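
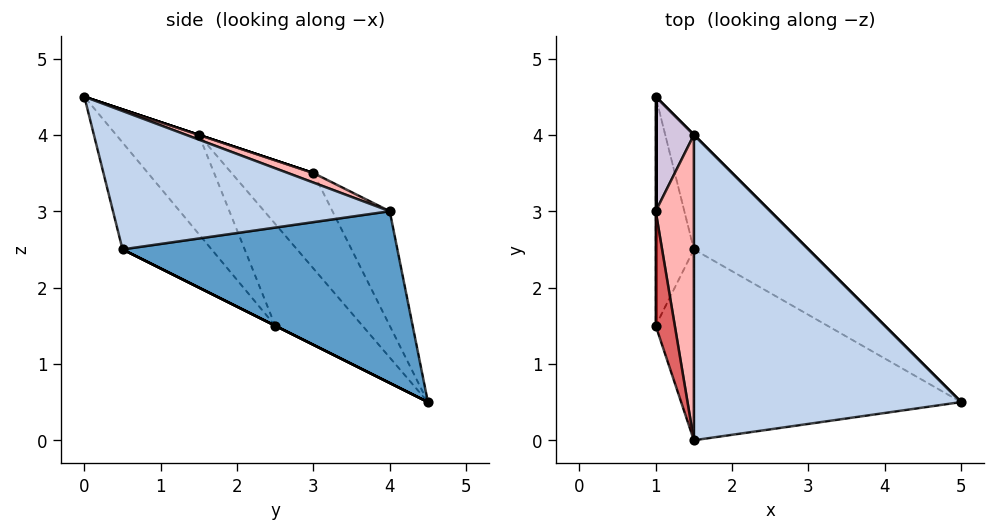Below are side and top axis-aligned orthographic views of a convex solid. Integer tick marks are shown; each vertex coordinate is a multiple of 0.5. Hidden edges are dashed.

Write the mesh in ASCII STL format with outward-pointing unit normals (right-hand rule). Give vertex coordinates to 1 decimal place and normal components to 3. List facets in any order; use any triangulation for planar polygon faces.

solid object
 facet normal 0.707 0.707 0.000
  outer loop
   vertex 1.5 4.0 3.0
   vertex 5.0 0.5 2.5
   vertex 1.0 4.5 0.5
  endloop
 endfacet
 facet normal 0.436 0.316 0.843
  outer loop
   vertex 1.5 4.0 3.0
   vertex 1.5 0.0 4.5
   vertex 5.0 0.5 2.5
  endloop
 endfacet
 facet normal -0.866 -0.379 -0.325
  outer loop
   vertex 1.5 2.5 1.5
   vertex 1.0 1.5 4.0
   vertex 1.0 4.5 0.5
  endloop
 endfacet
 facet normal -0.857 -0.396 -0.330
  outer loop
   vertex 1.5 2.5 1.5
   vertex 1.5 0.0 4.5
   vertex 1.0 1.5 4.0
  endloop
 endfacet
 facet normal 0.000 -0.447 -0.894
  outer loop
   vertex 1.5 2.5 1.5
   vertex 1.0 4.5 0.5
   vertex 5.0 0.5 2.5
  endloop
 endfacet
 facet normal -0.248 -0.744 -0.620
  outer loop
   vertex 1.5 2.5 1.5
   vertex 5.0 0.5 2.5
   vertex 1.5 0.0 4.5
  endloop
 endfacet
 facet normal 0.000 0.316 0.949
  outer loop
   vertex 1.0 3.0 3.5
   vertex 1.0 1.5 4.0
   vertex 1.5 0.0 4.5
  endloop
 endfacet
 facet normal 0.228 0.342 0.912
  outer loop
   vertex 1.0 3.0 3.5
   vertex 1.5 0.0 4.5
   vertex 1.5 4.0 3.0
  endloop
 endfacet
 facet normal -1.000 0.000 0.000
  outer loop
   vertex 1.0 3.0 3.5
   vertex 1.0 4.5 0.5
   vertex 1.0 1.5 4.0
  endloop
 endfacet
 facet normal -0.802 0.535 0.267
  outer loop
   vertex 1.0 3.0 3.5
   vertex 1.5 4.0 3.0
   vertex 1.0 4.5 0.5
  endloop
 endfacet
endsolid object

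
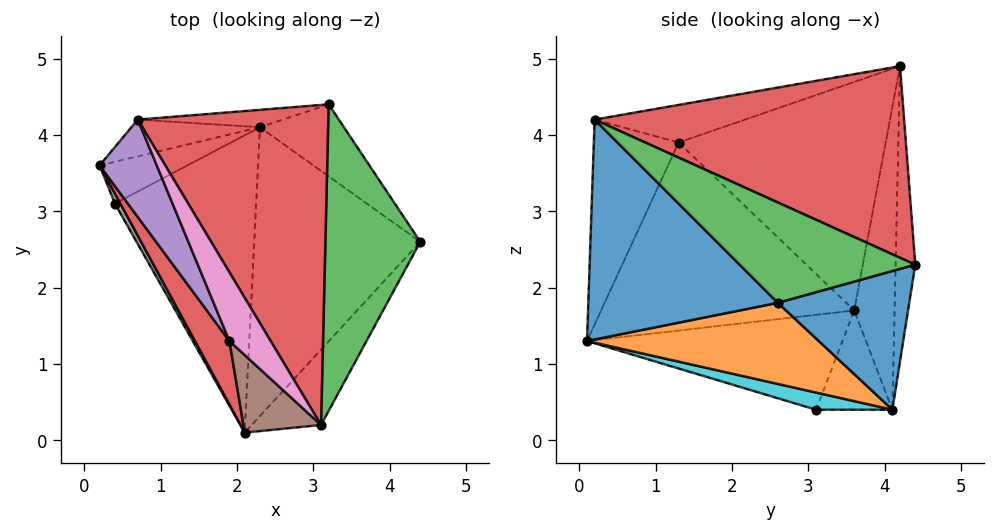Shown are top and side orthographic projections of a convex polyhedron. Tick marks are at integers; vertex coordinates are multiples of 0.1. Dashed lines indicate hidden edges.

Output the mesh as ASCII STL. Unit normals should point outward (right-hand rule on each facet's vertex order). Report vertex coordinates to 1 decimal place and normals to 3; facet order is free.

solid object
 facet normal 0.738 -0.633 -0.233
  outer loop
   vertex 3.1 0.2 4.2
   vertex 2.1 0.1 1.3
   vertex 4.4 2.6 1.8
  endloop
 endfacet
 facet normal 0.428 -0.219 -0.877
  outer loop
   vertex 2.3 4.1 0.4
   vertex 4.4 2.6 1.8
   vertex 2.1 0.1 1.3
  endloop
 endfacet
 facet normal -0.305 0.944 -0.129
  outer loop
   vertex 2.3 4.1 0.4
   vertex 0.2 3.6 1.7
   vertex 0.7 4.2 4.9
  endloop
 endfacet
 facet normal -0.860 -0.485 0.158
  outer loop
   vertex 1.9 1.3 3.9
   vertex 0.2 3.6 1.7
   vertex 2.1 0.1 1.3
  endloop
 endfacet
 facet normal -0.873 -0.436 0.218
  outer loop
   vertex 1.9 1.3 3.9
   vertex 0.7 4.2 4.9
   vertex 0.2 3.6 1.7
  endloop
 endfacet
 facet normal -0.687 -0.678 0.260
  outer loop
   vertex 1.9 1.3 3.9
   vertex 2.1 0.1 1.3
   vertex 3.1 0.2 4.2
  endloop
 endfacet
 facet normal -0.595 -0.471 0.652
  outer loop
   vertex 1.9 1.3 3.9
   vertex 3.1 0.2 4.2
   vertex 0.7 4.2 4.9
  endloop
 endfacet
 facet normal -0.875 -0.481 0.050
  outer loop
   vertex 0.4 3.1 0.4
   vertex 2.1 0.1 1.3
   vertex 0.2 3.6 1.7
  endloop
 endfacet
 facet normal -0.431 0.818 -0.381
  outer loop
   vertex 0.4 3.1 0.4
   vertex 0.2 3.6 1.7
   vertex 2.3 4.1 0.4
  endloop
 endfacet
 facet normal 0.118 -0.224 -0.968
  outer loop
   vertex 0.4 3.1 0.4
   vertex 2.3 4.1 0.4
   vertex 2.1 0.1 1.3
  endloop
 endfacet
 facet normal 0.696 0.581 -0.422
  outer loop
   vertex 3.2 4.4 2.3
   vertex 4.4 2.6 1.8
   vertex 2.3 4.1 0.4
  endloop
 endfacet
 facet normal -0.161 0.984 -0.079
  outer loop
   vertex 3.2 4.4 2.3
   vertex 2.3 4.1 0.4
   vertex 0.7 4.2 4.9
  endloop
 endfacet
 facet normal 0.697 0.282 0.659
  outer loop
   vertex 3.2 4.4 2.3
   vertex 3.1 0.2 4.2
   vertex 4.4 2.6 1.8
  endloop
 endfacet
 facet normal 0.679 0.289 0.675
  outer loop
   vertex 3.2 4.4 2.3
   vertex 0.7 4.2 4.9
   vertex 3.1 0.2 4.2
  endloop
 endfacet
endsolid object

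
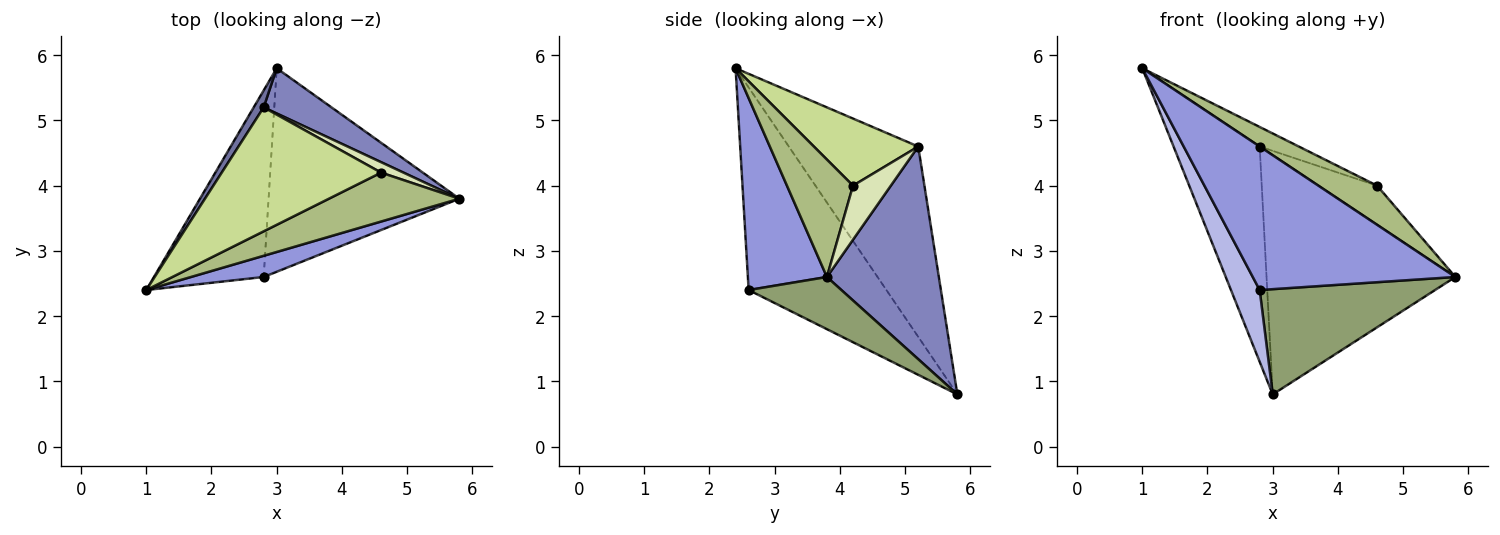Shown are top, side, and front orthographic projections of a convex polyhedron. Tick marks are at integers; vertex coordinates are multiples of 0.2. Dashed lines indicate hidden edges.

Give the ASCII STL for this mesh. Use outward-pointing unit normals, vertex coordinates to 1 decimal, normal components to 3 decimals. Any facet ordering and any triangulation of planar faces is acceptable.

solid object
 facet normal -0.832 0.553 0.044
  outer loop
   vertex 2.8 5.2 4.6
   vertex 3.0 5.8 0.8
   vertex 1.0 2.4 5.8
  endloop
 endfacet
 facet normal 0.503 0.849 0.161
  outer loop
   vertex 2.8 5.2 4.6
   vertex 5.8 3.8 2.6
   vertex 3.0 5.8 0.8
  endloop
 endfacet
 facet normal 0.360 -0.923 0.136
  outer loop
   vertex 2.8 2.6 2.4
   vertex 5.8 3.8 2.6
   vertex 1.0 2.4 5.8
  endloop
 endfacet
 facet normal -0.865 -0.180 -0.468
  outer loop
   vertex 2.8 2.6 2.4
   vertex 1.0 2.4 5.8
   vertex 3.0 5.8 0.8
  endloop
 endfacet
 facet normal 0.236 -0.446 -0.863
  outer loop
   vertex 2.8 2.6 2.4
   vertex 3.0 5.8 0.8
   vertex 5.8 3.8 2.6
  endloop
 endfacet
 facet normal 0.575 -0.511 0.639
  outer loop
   vertex 4.6 4.2 4.0
   vertex 1.0 2.4 5.8
   vertex 5.8 3.8 2.6
  endloop
 endfacet
 facet normal 0.384 0.144 0.912
  outer loop
   vertex 4.6 4.2 4.0
   vertex 2.8 5.2 4.6
   vertex 1.0 2.4 5.8
  endloop
 endfacet
 facet normal 0.529 0.820 0.219
  outer loop
   vertex 4.6 4.2 4.0
   vertex 5.8 3.8 2.6
   vertex 2.8 5.2 4.6
  endloop
 endfacet
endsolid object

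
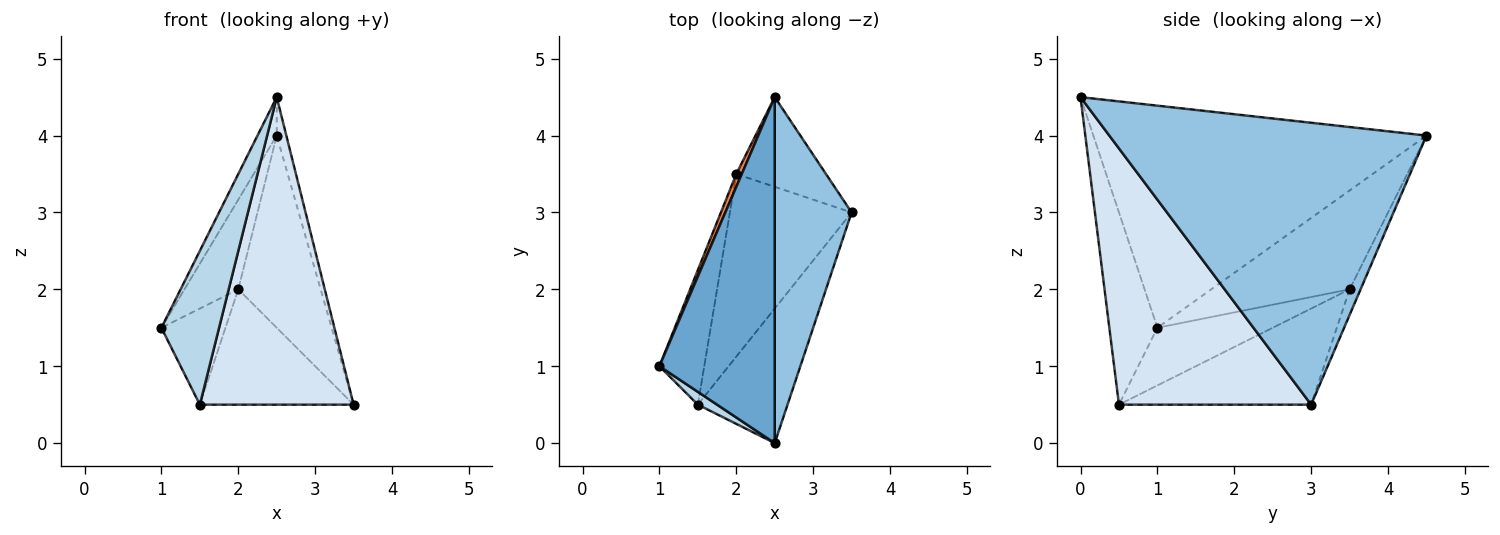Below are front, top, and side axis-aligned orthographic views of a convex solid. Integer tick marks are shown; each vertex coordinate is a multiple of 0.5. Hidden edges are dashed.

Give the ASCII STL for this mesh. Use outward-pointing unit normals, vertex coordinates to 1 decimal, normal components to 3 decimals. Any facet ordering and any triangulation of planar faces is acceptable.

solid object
 facet normal -0.886 0.051 0.460
  outer loop
   vertex 2.5 0.0 4.5
   vertex 2.5 4.5 4.0
   vertex 1.0 1.0 1.5
  endloop
 endfacet
 facet normal 0.964 0.029 0.263
  outer loop
   vertex 2.5 0.0 4.5
   vertex 3.5 3.0 0.5
   vertex 2.5 4.5 4.0
  endloop
 endfacet
 facet normal -0.639 -0.767 0.064
  outer loop
   vertex 1.5 0.5 0.5
   vertex 2.5 0.0 4.5
   vertex 1.0 1.0 1.5
  endloop
 endfacet
 facet normal 0.753 -0.603 -0.264
  outer loop
   vertex 1.5 0.5 0.5
   vertex 3.5 3.0 0.5
   vertex 2.5 0.0 4.5
  endloop
 endfacet
 facet normal -0.931 0.362 0.052
  outer loop
   vertex 2.0 3.5 2.0
   vertex 1.0 1.0 1.5
   vertex 2.5 4.5 4.0
  endloop
 endfacet
 facet normal -0.120 0.900 -0.420
  outer loop
   vertex 2.0 3.5 2.0
   vertex 2.5 4.5 4.0
   vertex 3.5 3.0 0.5
  endloop
 endfacet
 facet normal -0.723 0.402 -0.562
  outer loop
   vertex 2.0 3.5 2.0
   vertex 1.5 0.5 0.5
   vertex 1.0 1.0 1.5
  endloop
 endfacet
 facet normal -0.555 0.444 -0.703
  outer loop
   vertex 2.0 3.5 2.0
   vertex 3.5 3.0 0.5
   vertex 1.5 0.5 0.5
  endloop
 endfacet
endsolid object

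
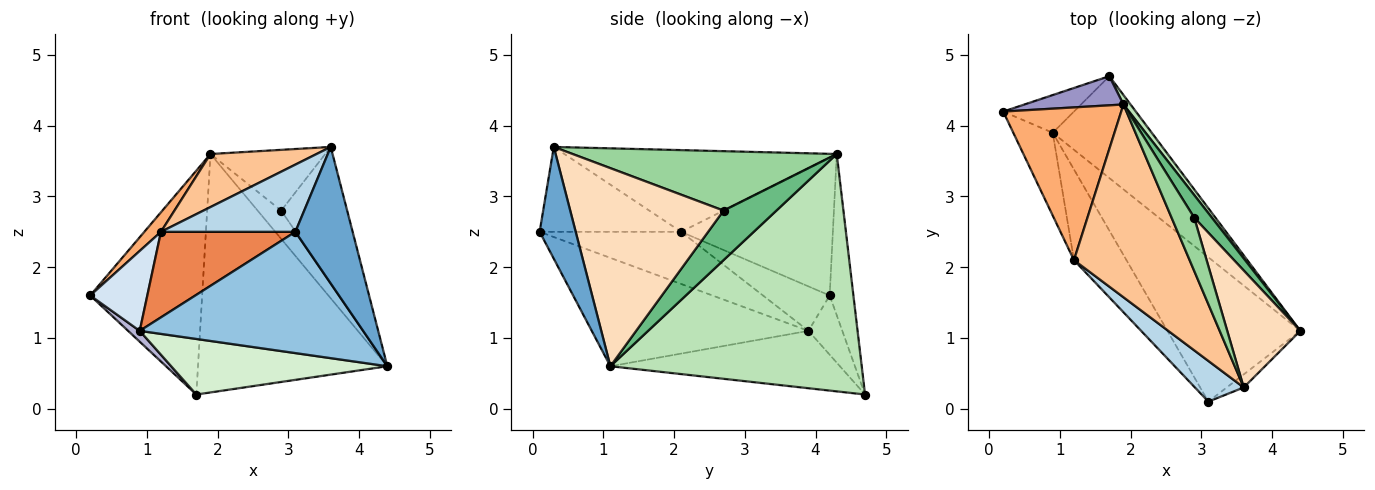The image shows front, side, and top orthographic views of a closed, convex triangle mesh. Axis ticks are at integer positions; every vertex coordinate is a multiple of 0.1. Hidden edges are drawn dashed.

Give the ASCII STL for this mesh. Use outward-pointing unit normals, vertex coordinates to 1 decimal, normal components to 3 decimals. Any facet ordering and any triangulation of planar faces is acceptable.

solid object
 facet normal 0.531 -0.844 -0.081
  outer loop
   vertex 3.6 0.3 3.7
   vertex 3.1 0.1 2.5
   vertex 4.4 1.1 0.6
  endloop
 endfacet
 facet normal -0.529 -0.546 -0.649
  outer loop
   vertex 0.9 3.9 1.1
   vertex 4.4 1.1 0.6
   vertex 3.1 0.1 2.5
  endloop
 endfacet
 facet normal -0.669 -0.636 0.385
  outer loop
   vertex 1.2 2.1 2.5
   vertex 3.1 0.1 2.5
   vertex 3.6 0.3 3.7
  endloop
 endfacet
 facet normal -0.630 -0.539 -0.559
  outer loop
   vertex 1.2 2.1 2.5
   vertex 0.2 4.2 1.6
   vertex 0.9 3.9 1.1
  endloop
 endfacet
 facet normal -0.586 -0.556 -0.590
  outer loop
   vertex 1.2 2.1 2.5
   vertex 0.9 3.9 1.1
   vertex 3.1 0.1 2.5
  endloop
 endfacet
 facet normal -0.757 -0.083 0.648
  outer loop
   vertex 1.2 2.1 2.5
   vertex 1.9 4.3 3.6
   vertex 0.2 4.2 1.6
  endloop
 endfacet
 facet normal -0.563 -0.219 0.797
  outer loop
   vertex 1.2 2.1 2.5
   vertex 3.6 0.3 3.7
   vertex 1.9 4.3 3.6
  endloop
 endfacet
 facet normal 0.870 0.374 0.321
  outer loop
   vertex 2.9 2.7 2.8
   vertex 3.6 0.3 3.7
   vertex 4.4 1.1 0.6
  endloop
 endfacet
 facet normal 0.868 0.388 0.310
  outer loop
   vertex 2.9 2.7 2.8
   vertex 4.4 1.1 0.6
   vertex 1.9 4.3 3.6
  endloop
 endfacet
 facet normal 0.866 0.376 0.330
  outer loop
   vertex 2.9 2.7 2.8
   vertex 1.9 4.3 3.6
   vertex 3.6 0.3 3.7
  endloop
 endfacet
 facet normal 0.799 0.602 0.024
  outer loop
   vertex 1.7 4.7 0.2
   vertex 1.9 4.3 3.6
   vertex 4.4 1.1 0.6
  endloop
 endfacet
 facet normal -0.453 -0.427 -0.782
  outer loop
   vertex 1.7 4.7 0.2
   vertex 4.4 1.1 0.6
   vertex 0.9 3.9 1.1
  endloop
 endfacet
 facet normal -0.206 0.970 0.126
  outer loop
   vertex 1.7 4.7 0.2
   vertex 0.2 4.2 1.6
   vertex 1.9 4.3 3.6
  endloop
 endfacet
 facet normal -0.627 -0.215 -0.749
  outer loop
   vertex 1.7 4.7 0.2
   vertex 0.9 3.9 1.1
   vertex 0.2 4.2 1.6
  endloop
 endfacet
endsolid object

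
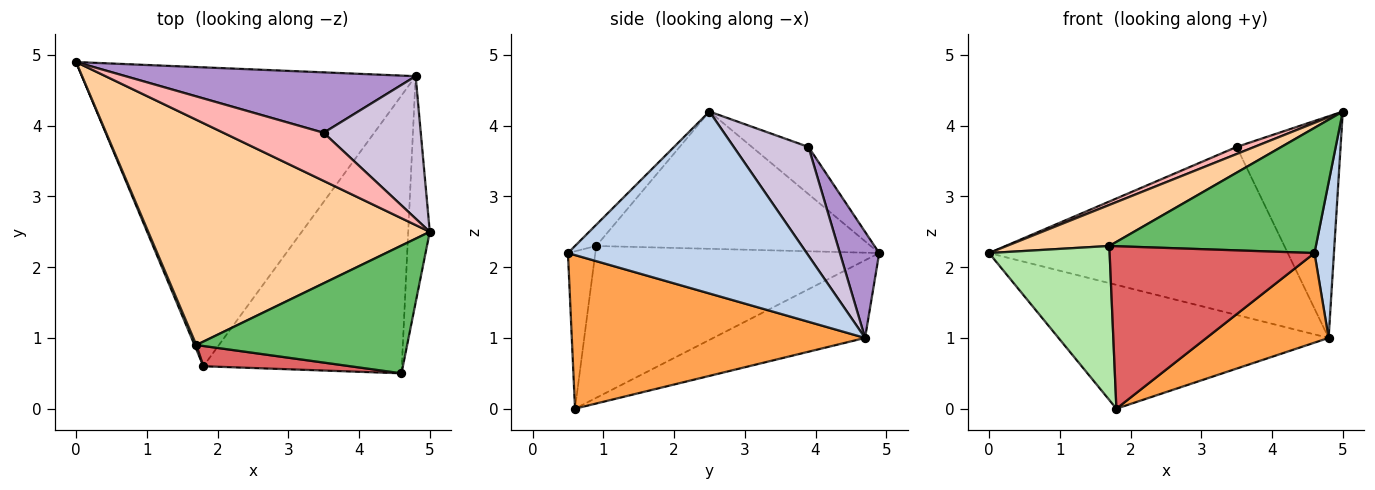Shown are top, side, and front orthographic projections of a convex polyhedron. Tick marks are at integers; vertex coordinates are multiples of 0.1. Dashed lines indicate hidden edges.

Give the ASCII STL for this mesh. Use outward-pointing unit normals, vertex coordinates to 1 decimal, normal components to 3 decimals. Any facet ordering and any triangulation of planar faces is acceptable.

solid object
 facet normal -0.210 0.374 -0.903
  outer loop
   vertex 4.8 4.7 1.0
   vertex 1.8 0.6 0.0
   vertex 0.0 4.9 2.2
  endloop
 endfacet
 facet normal 0.990 -0.081 -0.117
  outer loop
   vertex 4.8 4.7 1.0
   vertex 5.0 2.5 4.2
   vertex 4.6 0.5 2.2
  endloop
 endfacet
 facet normal 0.593 -0.247 -0.766
  outer loop
   vertex 4.8 4.7 1.0
   vertex 4.6 0.5 2.2
   vertex 1.8 0.6 0.0
  endloop
 endfacet
 facet normal -0.432 -0.162 0.887
  outer loop
   vertex 1.7 0.9 2.3
   vertex 5.0 2.5 4.2
   vertex 0.0 4.9 2.2
  endloop
 endfacet
 facet normal -0.072 -0.698 0.712
  outer loop
   vertex 1.7 0.9 2.3
   vertex 4.6 0.5 2.2
   vertex 5.0 2.5 4.2
  endloop
 endfacet
 facet normal -0.920 -0.391 0.011
  outer loop
   vertex 1.7 0.9 2.3
   vertex 0.0 4.9 2.2
   vertex 1.8 0.6 0.0
  endloop
 endfacet
 facet normal -0.131 -0.984 0.123
  outer loop
   vertex 1.7 0.9 2.3
   vertex 1.8 0.6 0.0
   vertex 4.6 0.5 2.2
  endloop
 endfacet
 facet normal -0.422 -0.132 0.897
  outer loop
   vertex 3.5 3.9 3.7
   vertex 0.0 4.9 2.2
   vertex 5.0 2.5 4.2
  endloop
 endfacet
 facet normal 0.123 0.934 0.336
  outer loop
   vertex 3.5 3.9 3.7
   vertex 4.8 4.7 1.0
   vertex 0.0 4.9 2.2
  endloop
 endfacet
 facet normal 0.518 0.720 0.463
  outer loop
   vertex 3.5 3.9 3.7
   vertex 5.0 2.5 4.2
   vertex 4.8 4.7 1.0
  endloop
 endfacet
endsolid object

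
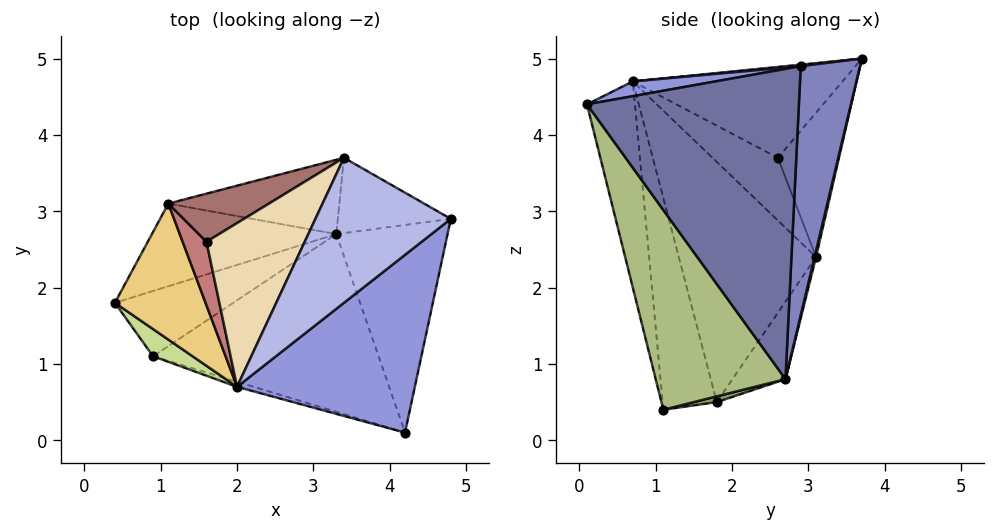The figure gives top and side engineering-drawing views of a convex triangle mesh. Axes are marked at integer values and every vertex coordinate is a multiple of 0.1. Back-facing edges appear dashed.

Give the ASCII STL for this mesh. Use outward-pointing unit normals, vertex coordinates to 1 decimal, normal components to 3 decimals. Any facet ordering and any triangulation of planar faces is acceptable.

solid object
 facet normal 0.932 -0.140 -0.334
  outer loop
   vertex 3.3 2.7 0.8
   vertex 4.8 2.9 4.9
   vertex 4.2 0.1 4.4
  endloop
 endfacet
 facet normal 0.473 0.855 -0.215
  outer loop
   vertex 3.3 2.7 0.8
   vertex 3.4 3.7 5.0
   vertex 4.8 2.9 4.9
  endloop
 endfacet
 facet normal 0.081 -0.192 0.978
  outer loop
   vertex 2.0 0.7 4.7
   vertex 4.2 0.1 4.4
   vertex 4.8 2.9 4.9
  endloop
 endfacet
 facet normal 0.011 -0.105 0.994
  outer loop
   vertex 2.0 0.7 4.7
   vertex 4.8 2.9 4.9
   vertex 3.4 3.7 5.0
  endloop
 endfacet
 facet normal 0.048 0.174 -0.984
  outer loop
   vertex 0.9 1.1 0.4
   vertex 0.4 1.8 0.5
   vertex 3.3 2.7 0.8
  endloop
 endfacet
 facet normal 0.516 -0.628 -0.583
  outer loop
   vertex 0.9 1.1 0.4
   vertex 3.3 2.7 0.8
   vertex 4.2 0.1 4.4
  endloop
 endfacet
 facet normal -0.795 -0.589 0.148
  outer loop
   vertex 0.9 1.1 0.4
   vertex 2.0 0.7 4.7
   vertex 0.4 1.8 0.5
  endloop
 endfacet
 facet normal -0.266 -0.964 -0.022
  outer loop
   vertex 0.9 1.1 0.4
   vertex 4.2 0.1 4.4
   vertex 2.0 0.7 4.7
  endloop
 endfacet
 facet normal -0.210 0.841 -0.498
  outer loop
   vertex 1.1 3.1 2.4
   vertex 3.3 2.7 0.8
   vertex 0.4 1.8 0.5
  endloop
 endfacet
 facet normal 0.008 0.973 -0.232
  outer loop
   vertex 1.1 3.1 2.4
   vertex 3.4 3.7 5.0
   vertex 3.3 2.7 0.8
  endloop
 endfacet
 facet normal -0.935 -0.012 0.353
  outer loop
   vertex 1.1 3.1 2.4
   vertex 0.4 1.8 0.5
   vertex 2.0 0.7 4.7
  endloop
 endfacet
 facet normal -0.660 0.237 0.713
  outer loop
   vertex 1.6 2.6 3.7
   vertex 2.0 0.7 4.7
   vertex 3.4 3.7 5.0
  endloop
 endfacet
 facet normal -0.683 0.555 0.476
  outer loop
   vertex 1.6 2.6 3.7
   vertex 3.4 3.7 5.0
   vertex 1.1 3.1 2.4
  endloop
 endfacet
 facet normal -0.935 -0.009 0.356
  outer loop
   vertex 1.6 2.6 3.7
   vertex 1.1 3.1 2.4
   vertex 2.0 0.7 4.7
  endloop
 endfacet
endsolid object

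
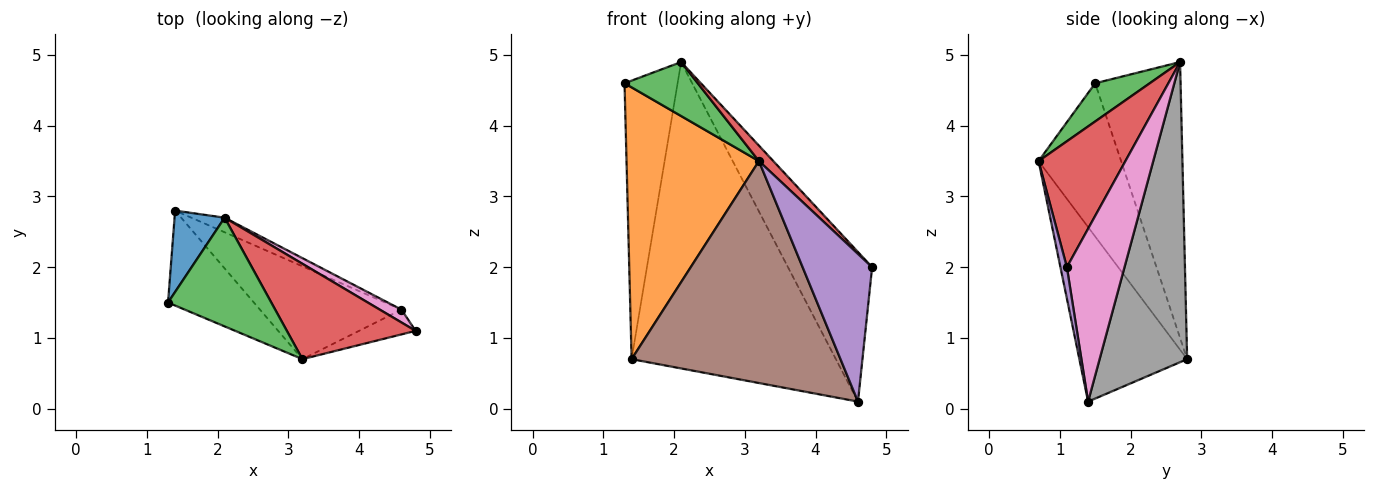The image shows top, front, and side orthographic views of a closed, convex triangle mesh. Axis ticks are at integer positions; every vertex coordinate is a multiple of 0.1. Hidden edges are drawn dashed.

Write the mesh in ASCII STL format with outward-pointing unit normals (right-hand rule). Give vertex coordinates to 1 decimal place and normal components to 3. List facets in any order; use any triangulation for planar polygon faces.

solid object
 facet normal -0.839 0.522 0.152
  outer loop
   vertex 2.1 2.7 4.9
   vertex 1.4 2.8 0.7
   vertex 1.3 1.5 4.6
  endloop
 endfacet
 facet normal -0.507 -0.814 -0.284
  outer loop
   vertex 3.2 0.7 3.5
   vertex 1.3 1.5 4.6
   vertex 1.4 2.8 0.7
  endloop
 endfacet
 facet normal 0.314 -0.422 0.850
  outer loop
   vertex 3.2 0.7 3.5
   vertex 2.1 2.7 4.9
   vertex 1.3 1.5 4.6
  endloop
 endfacet
 facet normal 0.695 -0.115 0.710
  outer loop
   vertex 3.2 0.7 3.5
   vertex 4.8 1.1 2.0
   vertex 2.1 2.7 4.9
  endloop
 endfacet
 facet normal 0.091 -0.982 -0.165
  outer loop
   vertex 4.6 1.4 0.1
   vertex 4.8 1.1 2.0
   vertex 3.2 0.7 3.5
  endloop
 endfacet
 facet normal -0.430 -0.833 -0.348
  outer loop
   vertex 4.6 1.4 0.1
   vertex 3.2 0.7 3.5
   vertex 1.4 2.8 0.7
  endloop
 endfacet
 facet normal 0.564 0.823 0.071
  outer loop
   vertex 4.6 1.4 0.1
   vertex 2.1 2.7 4.9
   vertex 4.8 1.1 2.0
  endloop
 endfacet
 facet normal 0.394 0.918 -0.044
  outer loop
   vertex 4.6 1.4 0.1
   vertex 1.4 2.8 0.7
   vertex 2.1 2.7 4.9
  endloop
 endfacet
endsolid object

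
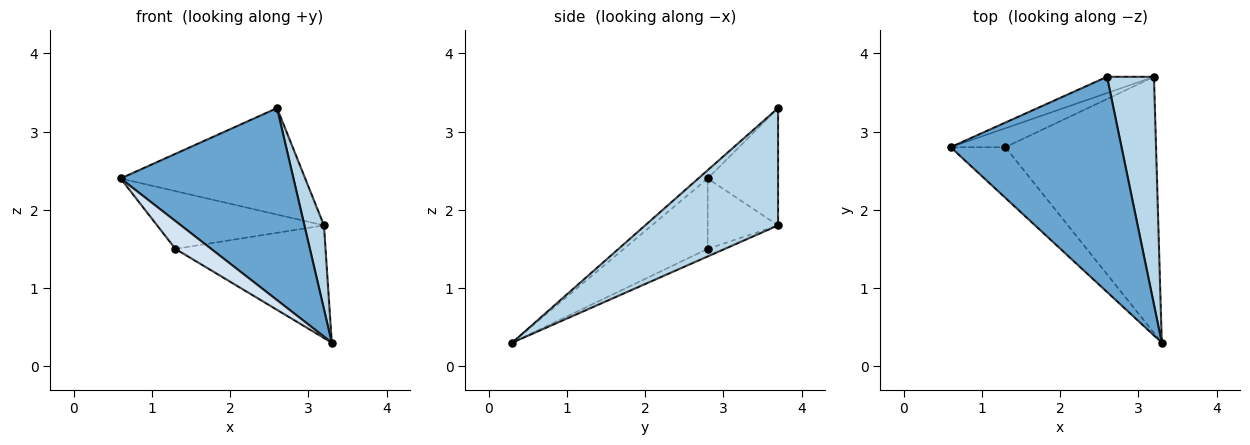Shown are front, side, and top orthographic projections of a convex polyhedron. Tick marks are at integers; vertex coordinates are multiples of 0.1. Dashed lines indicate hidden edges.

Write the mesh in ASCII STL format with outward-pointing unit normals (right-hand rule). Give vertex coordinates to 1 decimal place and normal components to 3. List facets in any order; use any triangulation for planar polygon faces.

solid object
 facet normal -0.036 -0.665 0.746
  outer loop
   vertex 2.6 3.7 3.3
   vertex 0.6 2.8 2.4
   vertex 3.3 0.3 0.3
  endloop
 endfacet
 facet normal -0.353 0.925 -0.141
  outer loop
   vertex 2.6 3.7 3.3
   vertex 3.2 3.7 1.8
   vertex 0.6 2.8 2.4
  endloop
 endfacet
 facet normal 0.920 -0.135 0.368
  outer loop
   vertex 2.6 3.7 3.3
   vertex 3.3 0.3 0.3
   vertex 3.2 3.7 1.8
  endloop
 endfacet
 facet normal -0.748 -0.319 -0.582
  outer loop
   vertex 1.3 2.8 1.5
   vertex 3.3 0.3 0.3
   vertex 0.6 2.8 2.4
  endloop
 endfacet
 facet normal -0.372 0.882 -0.289
  outer loop
   vertex 1.3 2.8 1.5
   vertex 0.6 2.8 2.4
   vertex 3.2 3.7 1.8
  endloop
 endfacet
 facet normal -0.046 0.402 -0.914
  outer loop
   vertex 1.3 2.8 1.5
   vertex 3.2 3.7 1.8
   vertex 3.3 0.3 0.3
  endloop
 endfacet
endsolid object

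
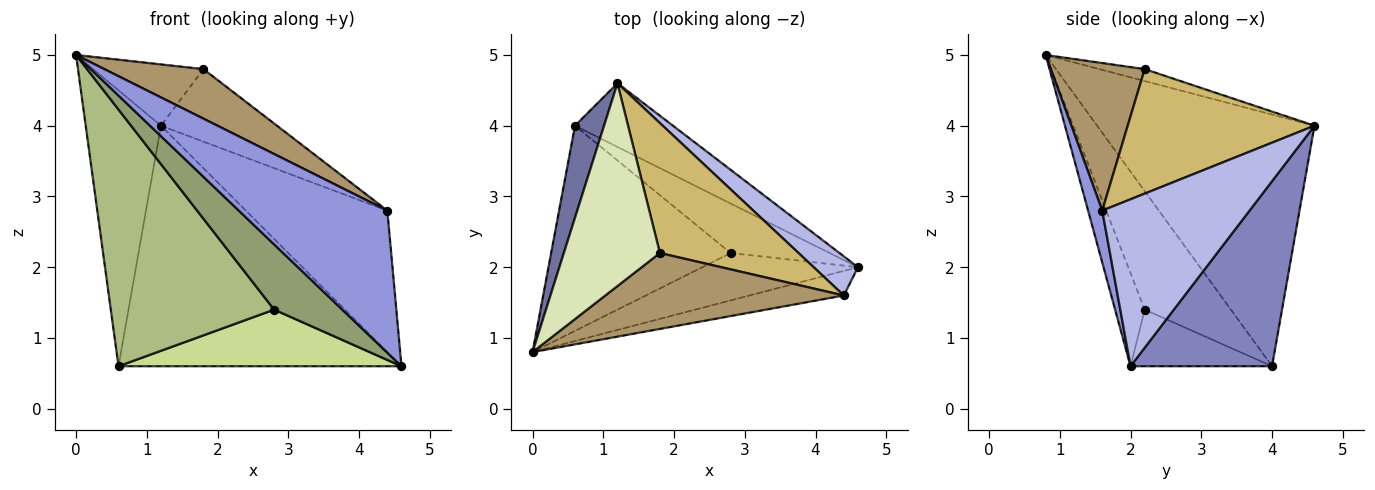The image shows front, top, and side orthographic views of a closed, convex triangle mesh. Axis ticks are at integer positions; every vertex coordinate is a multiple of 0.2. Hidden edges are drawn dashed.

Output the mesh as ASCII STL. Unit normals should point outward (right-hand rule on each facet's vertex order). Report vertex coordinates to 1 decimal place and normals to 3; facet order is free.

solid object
 facet normal -0.939 0.325 0.108
  outer loop
   vertex 0.6 4.0 0.6
   vertex 0.0 0.8 5.0
   vertex 1.2 4.6 4.0
  endloop
 endfacet
 facet normal 0.435 0.870 -0.230
  outer loop
   vertex 0.6 4.0 0.6
   vertex 1.2 4.6 4.0
   vertex 4.6 2.0 0.6
  endloop
 endfacet
 facet normal 0.093 -0.981 -0.170
  outer loop
   vertex 4.4 1.6 2.8
   vertex 0.0 0.8 5.0
   vertex 4.6 2.0 0.6
  endloop
 endfacet
 facet normal 0.708 0.680 0.188
  outer loop
   vertex 4.4 1.6 2.8
   vertex 4.6 2.0 0.6
   vertex 1.2 4.6 4.0
  endloop
 endfacet
 facet normal -0.331 -0.763 -0.555
  outer loop
   vertex 2.8 2.2 1.4
   vertex 4.6 2.0 0.6
   vertex 0.0 0.8 5.0
  endloop
 endfacet
 facet normal -0.381 -0.722 -0.577
  outer loop
   vertex 2.8 2.2 1.4
   vertex 0.0 0.8 5.0
   vertex 0.6 4.0 0.6
  endloop
 endfacet
 facet normal -0.352 -0.704 -0.616
  outer loop
   vertex 2.8 2.2 1.4
   vertex 0.6 4.0 0.6
   vertex 4.6 2.0 0.6
  endloop
 endfacet
 facet normal -0.118 0.287 0.951
  outer loop
   vertex 1.8 2.2 4.8
   vertex 1.2 4.6 4.0
   vertex 0.0 0.8 5.0
  endloop
 endfacet
 facet normal 0.460 -0.485 0.744
  outer loop
   vertex 1.8 2.2 4.8
   vertex 0.0 0.8 5.0
   vertex 4.4 1.6 2.8
  endloop
 endfacet
 facet normal 0.617 0.383 0.687
  outer loop
   vertex 1.8 2.2 4.8
   vertex 4.4 1.6 2.8
   vertex 1.2 4.6 4.0
  endloop
 endfacet
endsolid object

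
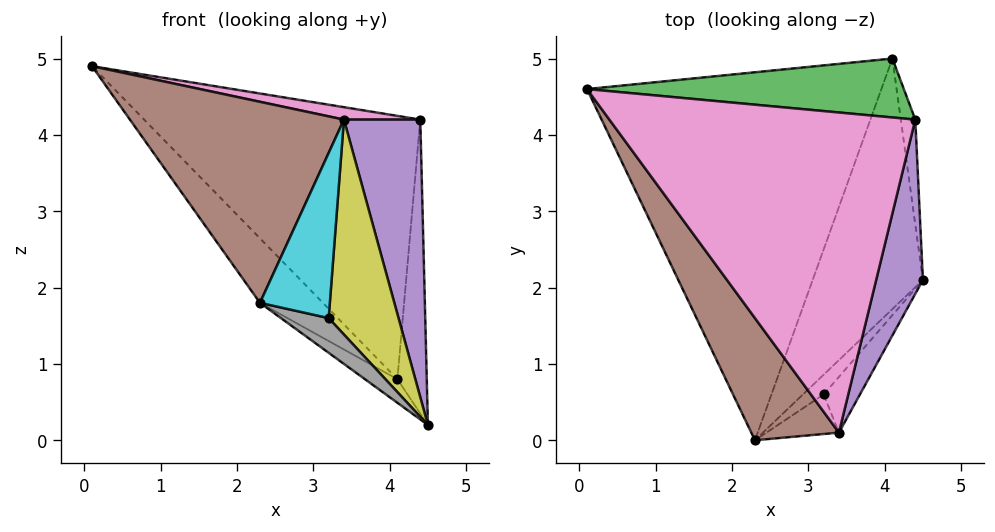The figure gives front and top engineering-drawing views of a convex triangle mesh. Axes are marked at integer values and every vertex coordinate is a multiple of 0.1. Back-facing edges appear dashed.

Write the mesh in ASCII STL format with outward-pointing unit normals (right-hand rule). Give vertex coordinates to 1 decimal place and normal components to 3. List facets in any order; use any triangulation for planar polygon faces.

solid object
 facet normal -0.716 0.120 -0.687
  outer loop
   vertex 4.1 5.0 0.8
   vertex 2.3 0.0 1.8
   vertex 0.1 4.6 4.9
  endloop
 endfacet
 facet normal -0.631 0.073 -0.772
  outer loop
   vertex 4.1 5.0 0.8
   vertex 4.5 2.1 0.2
   vertex 2.3 0.0 1.8
  endloop
 endfacet
 facet normal 0.125 0.968 0.217
  outer loop
   vertex 4.4 4.2 4.2
   vertex 4.1 5.0 0.8
   vertex 0.1 4.6 4.9
  endloop
 endfacet
 facet normal 0.988 0.147 -0.053
  outer loop
   vertex 4.4 4.2 4.2
   vertex 4.5 2.1 0.2
   vertex 4.1 5.0 0.8
  endloop
 endfacet
 facet normal 0.961 -0.234 0.147
  outer loop
   vertex 3.4 0.1 4.2
   vertex 4.5 2.1 0.2
   vertex 4.4 4.2 4.2
  endloop
 endfacet
 facet normal -0.726 -0.588 0.357
  outer loop
   vertex 3.4 0.1 4.2
   vertex 0.1 4.6 4.9
   vertex 2.3 0.0 1.8
  endloop
 endfacet
 facet normal 0.157 -0.038 0.987
  outer loop
   vertex 3.4 0.1 4.2
   vertex 4.4 4.2 4.2
   vertex 0.1 4.6 4.9
  endloop
 endfacet
 facet normal 0.425 -0.787 -0.448
  outer loop
   vertex 3.2 0.6 1.6
   vertex 2.3 0.0 1.8
   vertex 4.5 2.1 0.2
  endloop
 endfacet
 facet normal 0.646 -0.739 -0.192
  outer loop
   vertex 3.2 0.6 1.6
   vertex 4.5 2.1 0.2
   vertex 3.4 0.1 4.2
  endloop
 endfacet
 facet normal 0.512 -0.835 -0.200
  outer loop
   vertex 3.2 0.6 1.6
   vertex 3.4 0.1 4.2
   vertex 2.3 0.0 1.8
  endloop
 endfacet
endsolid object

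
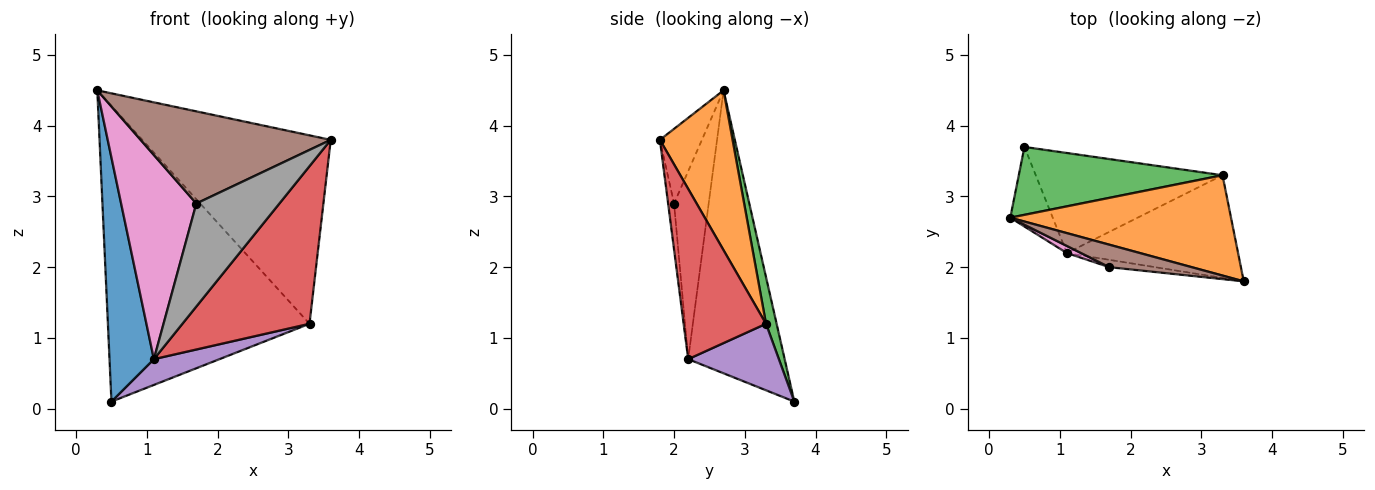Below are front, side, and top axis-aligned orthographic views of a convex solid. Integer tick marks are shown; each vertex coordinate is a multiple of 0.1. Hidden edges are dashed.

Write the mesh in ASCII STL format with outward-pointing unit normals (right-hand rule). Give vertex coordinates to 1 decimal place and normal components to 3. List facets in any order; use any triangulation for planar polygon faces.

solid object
 facet normal -0.900 -0.414 -0.135
  outer loop
   vertex 1.1 2.2 0.7
   vertex 0.3 2.7 4.5
   vertex 0.5 3.7 0.1
  endloop
 endfacet
 facet normal 0.322 0.836 0.445
  outer loop
   vertex 3.3 3.3 1.2
   vertex 0.3 2.7 4.5
   vertex 3.6 1.8 3.8
  endloop
 endfacet
 facet normal 0.051 0.973 0.224
  outer loop
   vertex 3.3 3.3 1.2
   vertex 0.5 3.7 0.1
   vertex 0.3 2.7 4.5
  endloop
 endfacet
 facet normal 0.477 -0.736 -0.480
  outer loop
   vertex 3.3 3.3 1.2
   vertex 3.6 1.8 3.8
   vertex 1.1 2.2 0.7
  endloop
 endfacet
 facet normal 0.326 -0.236 -0.915
  outer loop
   vertex 3.3 3.3 1.2
   vertex 1.1 2.2 0.7
   vertex 0.5 3.7 0.1
  endloop
 endfacet
 facet normal -0.210 -0.950 0.232
  outer loop
   vertex 1.7 2.0 2.9
   vertex 3.6 1.8 3.8
   vertex 0.3 2.7 4.5
  endloop
 endfacet
 facet normal -0.418 -0.908 0.031
  outer loop
   vertex 1.7 2.0 2.9
   vertex 0.3 2.7 4.5
   vertex 1.1 2.2 0.7
  endloop
 endfacet
 facet normal -0.071 -0.995 -0.071
  outer loop
   vertex 1.7 2.0 2.9
   vertex 1.1 2.2 0.7
   vertex 3.6 1.8 3.8
  endloop
 endfacet
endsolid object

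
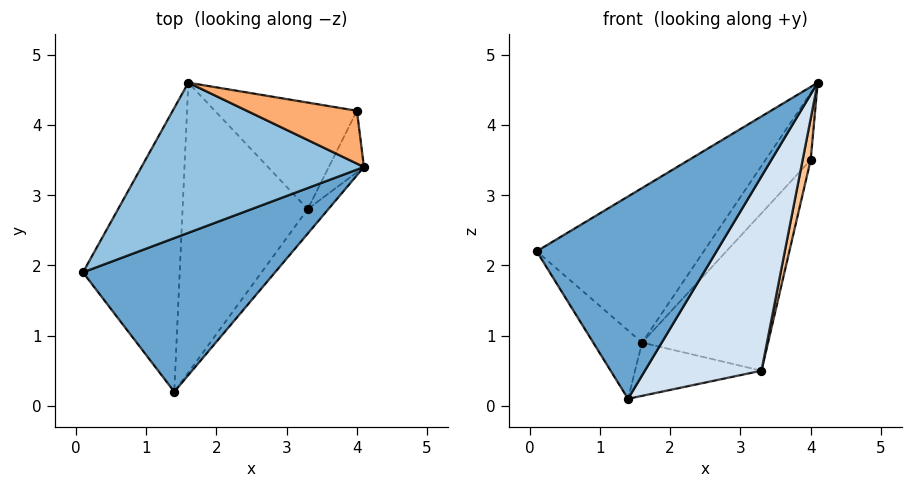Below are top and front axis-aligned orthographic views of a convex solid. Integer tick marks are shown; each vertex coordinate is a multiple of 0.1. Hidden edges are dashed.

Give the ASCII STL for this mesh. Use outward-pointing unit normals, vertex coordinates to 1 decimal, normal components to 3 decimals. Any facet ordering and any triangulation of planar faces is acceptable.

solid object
 facet normal -0.064 -0.795 0.604
  outer loop
   vertex 1.4 0.2 0.1
   vertex 4.1 3.4 4.6
   vertex 0.1 1.9 2.2
  endloop
 endfacet
 facet normal -0.566 0.591 0.574
  outer loop
   vertex 1.6 4.6 0.9
   vertex 0.1 1.9 2.2
   vertex 4.1 3.4 4.6
  endloop
 endfacet
 facet normal -0.784 0.145 -0.603
  outer loop
   vertex 1.6 4.6 0.9
   vertex 1.4 0.2 0.1
   vertex 0.1 1.9 2.2
  endloop
 endfacet
 facet normal 0.811 -0.581 -0.073
  outer loop
   vertex 3.3 2.8 0.5
   vertex 4.1 3.4 4.6
   vertex 1.4 0.2 0.1
  endloop
 endfacet
 facet normal -0.040 0.181 -0.983
  outer loop
   vertex 3.3 2.8 0.5
   vertex 1.4 0.2 0.1
   vertex 1.6 4.6 0.9
  endloop
 endfacet
 facet normal -0.476 0.690 0.545
  outer loop
   vertex 4.0 4.2 3.5
   vertex 1.6 4.6 0.9
   vertex 4.1 3.4 4.6
  endloop
 endfacet
 facet normal 0.978 -0.117 -0.174
  outer loop
   vertex 4.0 4.2 3.5
   vertex 4.1 3.4 4.6
   vertex 3.3 2.8 0.5
  endloop
 endfacet
 facet normal 0.597 0.664 -0.449
  outer loop
   vertex 4.0 4.2 3.5
   vertex 3.3 2.8 0.5
   vertex 1.6 4.6 0.9
  endloop
 endfacet
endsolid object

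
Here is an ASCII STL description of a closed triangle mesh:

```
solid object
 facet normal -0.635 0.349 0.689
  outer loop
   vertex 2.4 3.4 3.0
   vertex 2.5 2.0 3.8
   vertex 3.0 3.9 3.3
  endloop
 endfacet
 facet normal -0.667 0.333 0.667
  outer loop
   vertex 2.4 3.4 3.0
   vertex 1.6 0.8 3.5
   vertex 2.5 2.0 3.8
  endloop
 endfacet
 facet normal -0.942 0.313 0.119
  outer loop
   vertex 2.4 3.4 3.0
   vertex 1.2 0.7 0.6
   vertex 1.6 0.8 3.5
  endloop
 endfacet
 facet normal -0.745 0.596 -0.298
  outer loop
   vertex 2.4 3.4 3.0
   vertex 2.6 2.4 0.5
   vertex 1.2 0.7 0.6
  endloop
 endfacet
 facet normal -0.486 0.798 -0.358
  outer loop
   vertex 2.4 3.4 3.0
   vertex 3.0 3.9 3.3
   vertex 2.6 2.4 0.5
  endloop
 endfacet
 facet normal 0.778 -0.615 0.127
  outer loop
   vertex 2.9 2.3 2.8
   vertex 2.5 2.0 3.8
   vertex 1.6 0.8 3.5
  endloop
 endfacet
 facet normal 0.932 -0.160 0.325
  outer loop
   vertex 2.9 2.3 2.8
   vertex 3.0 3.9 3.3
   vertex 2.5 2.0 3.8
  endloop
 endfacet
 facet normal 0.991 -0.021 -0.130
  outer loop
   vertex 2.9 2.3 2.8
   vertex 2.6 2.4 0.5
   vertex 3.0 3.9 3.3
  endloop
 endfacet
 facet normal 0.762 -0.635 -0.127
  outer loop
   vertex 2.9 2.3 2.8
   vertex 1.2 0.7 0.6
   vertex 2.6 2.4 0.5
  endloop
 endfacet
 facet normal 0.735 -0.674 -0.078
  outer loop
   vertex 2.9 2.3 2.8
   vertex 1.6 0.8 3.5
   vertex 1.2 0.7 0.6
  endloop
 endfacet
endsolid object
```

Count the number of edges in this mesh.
15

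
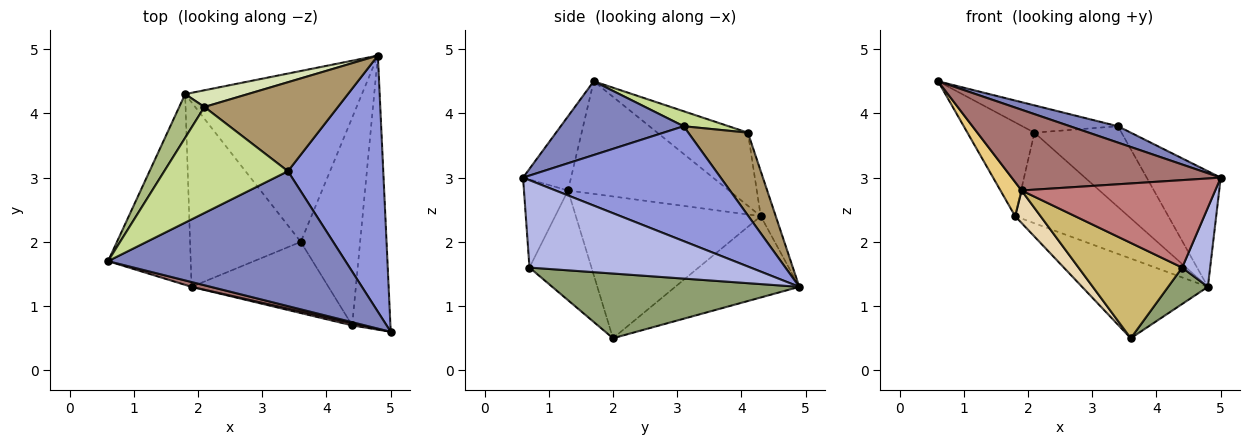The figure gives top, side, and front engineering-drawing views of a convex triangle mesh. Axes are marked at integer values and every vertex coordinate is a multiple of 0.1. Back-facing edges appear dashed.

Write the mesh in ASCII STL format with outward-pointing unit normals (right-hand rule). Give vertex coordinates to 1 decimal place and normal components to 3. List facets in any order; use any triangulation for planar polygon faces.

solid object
 facet normal -0.385 0.390 -0.837
  outer loop
   vertex 1.8 4.3 2.4
   vertex 4.8 4.9 1.3
   vertex 3.6 2.0 0.5
  endloop
 endfacet
 facet normal 0.295 -0.115 0.949
  outer loop
   vertex 3.4 3.1 3.8
   vertex 0.6 1.7 4.5
   vertex 5.0 0.6 3.0
  endloop
 endfacet
 facet normal 0.740 0.277 0.614
  outer loop
   vertex 3.4 3.1 3.8
   vertex 5.0 0.6 3.0
   vertex 4.8 4.9 1.3
  endloop
 endfacet
 facet normal 0.910 -0.115 -0.398
  outer loop
   vertex 4.4 0.7 1.6
   vertex 4.8 4.9 1.3
   vertex 5.0 0.6 3.0
  endloop
 endfacet
 facet normal 0.732 -0.118 -0.671
  outer loop
   vertex 4.4 0.7 1.6
   vertex 3.6 2.0 0.5
   vertex 4.8 4.9 1.3
  endloop
 endfacet
 facet normal -0.775 0.573 0.267
  outer loop
   vertex 2.1 4.1 3.7
   vertex 1.8 4.3 2.4
   vertex 0.6 1.7 4.5
  endloop
 endfacet
 facet normal 0.117 0.248 0.962
  outer loop
   vertex 2.1 4.1 3.7
   vertex 0.6 1.7 4.5
   vertex 3.4 3.1 3.8
  endloop
 endfacet
 facet normal -0.129 0.975 0.180
  outer loop
   vertex 2.1 4.1 3.7
   vertex 4.8 4.9 1.3
   vertex 1.8 4.3 2.4
  endloop
 endfacet
 facet normal 0.418 0.610 0.673
  outer loop
   vertex 2.1 4.1 3.7
   vertex 3.4 3.1 3.8
   vertex 4.8 4.9 1.3
  endloop
 endfacet
 facet normal -0.432 -0.723 -0.539
  outer loop
   vertex 1.9 1.3 2.8
   vertex 3.6 2.0 0.5
   vertex 4.4 0.7 1.6
  endloop
 endfacet
 facet normal -0.802 -0.105 -0.588
  outer loop
   vertex 1.9 1.3 2.8
   vertex 0.6 1.7 4.5
   vertex 1.8 4.3 2.4
  endloop
 endfacet
 facet normal -0.784 -0.108 -0.612
  outer loop
   vertex 1.9 1.3 2.8
   vertex 1.8 4.3 2.4
   vertex 3.6 2.0 0.5
  endloop
 endfacet
 facet normal -0.223 -0.973 0.058
  outer loop
   vertex 1.9 1.3 2.8
   vertex 5.0 0.6 3.0
   vertex 0.6 1.7 4.5
  endloop
 endfacet
 facet normal -0.222 -0.975 0.025
  outer loop
   vertex 1.9 1.3 2.8
   vertex 4.4 0.7 1.6
   vertex 5.0 0.6 3.0
  endloop
 endfacet
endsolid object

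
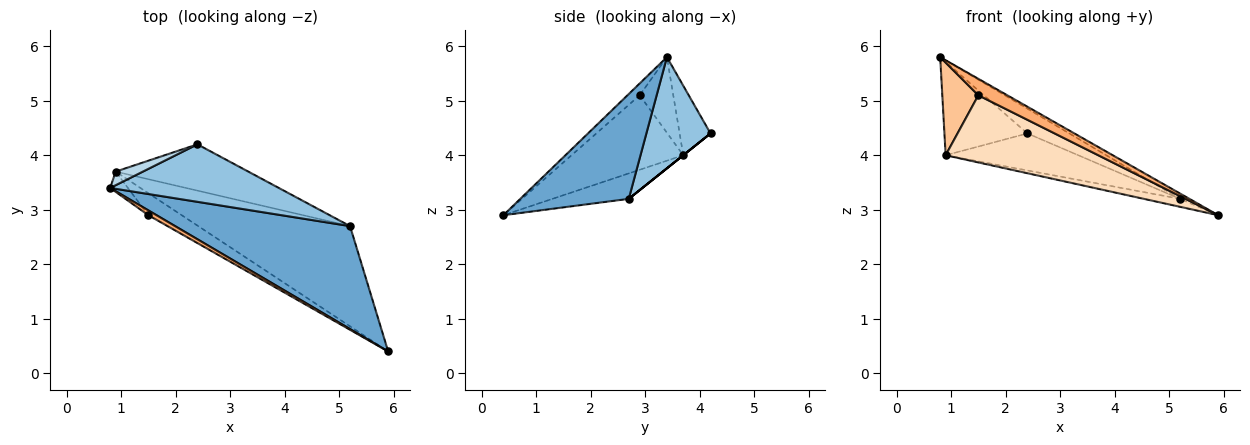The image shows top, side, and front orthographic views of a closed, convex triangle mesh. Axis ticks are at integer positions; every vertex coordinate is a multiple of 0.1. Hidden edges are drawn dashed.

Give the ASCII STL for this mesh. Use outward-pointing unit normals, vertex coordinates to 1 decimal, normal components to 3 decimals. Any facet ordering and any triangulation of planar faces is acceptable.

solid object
 facet normal 0.513 0.044 0.857
  outer loop
   vertex 5.2 2.7 3.2
   vertex 0.8 3.4 5.8
   vertex 5.9 0.4 2.9
  endloop
 endfacet
 facet normal 0.518 0.339 0.786
  outer loop
   vertex 5.2 2.7 3.2
   vertex 2.4 4.2 4.4
   vertex 0.8 3.4 5.8
  endloop
 endfacet
 facet normal -0.346 0.929 0.136
  outer loop
   vertex 0.9 3.7 4.0
   vertex 0.8 3.4 5.8
   vertex 2.4 4.2 4.4
  endloop
 endfacet
 facet normal -0.165 0.078 -0.983
  outer loop
   vertex 0.9 3.7 4.0
   vertex 5.2 2.7 3.2
   vertex 5.9 0.4 2.9
  endloop
 endfacet
 facet normal 0.000 0.625 -0.781
  outer loop
   vertex 0.9 3.7 4.0
   vertex 2.4 4.2 4.4
   vertex 5.2 2.7 3.2
  endloop
 endfacet
 facet normal -0.375 -0.890 0.260
  outer loop
   vertex 1.5 2.9 5.1
   vertex 5.9 0.4 2.9
   vertex 0.8 3.4 5.8
  endloop
 endfacet
 facet normal -0.674 -0.722 -0.158
  outer loop
   vertex 1.5 2.9 5.1
   vertex 0.8 3.4 5.8
   vertex 0.9 3.7 4.0
  endloop
 endfacet
 facet normal -0.571 -0.780 -0.256
  outer loop
   vertex 1.5 2.9 5.1
   vertex 0.9 3.7 4.0
   vertex 5.9 0.4 2.9
  endloop
 endfacet
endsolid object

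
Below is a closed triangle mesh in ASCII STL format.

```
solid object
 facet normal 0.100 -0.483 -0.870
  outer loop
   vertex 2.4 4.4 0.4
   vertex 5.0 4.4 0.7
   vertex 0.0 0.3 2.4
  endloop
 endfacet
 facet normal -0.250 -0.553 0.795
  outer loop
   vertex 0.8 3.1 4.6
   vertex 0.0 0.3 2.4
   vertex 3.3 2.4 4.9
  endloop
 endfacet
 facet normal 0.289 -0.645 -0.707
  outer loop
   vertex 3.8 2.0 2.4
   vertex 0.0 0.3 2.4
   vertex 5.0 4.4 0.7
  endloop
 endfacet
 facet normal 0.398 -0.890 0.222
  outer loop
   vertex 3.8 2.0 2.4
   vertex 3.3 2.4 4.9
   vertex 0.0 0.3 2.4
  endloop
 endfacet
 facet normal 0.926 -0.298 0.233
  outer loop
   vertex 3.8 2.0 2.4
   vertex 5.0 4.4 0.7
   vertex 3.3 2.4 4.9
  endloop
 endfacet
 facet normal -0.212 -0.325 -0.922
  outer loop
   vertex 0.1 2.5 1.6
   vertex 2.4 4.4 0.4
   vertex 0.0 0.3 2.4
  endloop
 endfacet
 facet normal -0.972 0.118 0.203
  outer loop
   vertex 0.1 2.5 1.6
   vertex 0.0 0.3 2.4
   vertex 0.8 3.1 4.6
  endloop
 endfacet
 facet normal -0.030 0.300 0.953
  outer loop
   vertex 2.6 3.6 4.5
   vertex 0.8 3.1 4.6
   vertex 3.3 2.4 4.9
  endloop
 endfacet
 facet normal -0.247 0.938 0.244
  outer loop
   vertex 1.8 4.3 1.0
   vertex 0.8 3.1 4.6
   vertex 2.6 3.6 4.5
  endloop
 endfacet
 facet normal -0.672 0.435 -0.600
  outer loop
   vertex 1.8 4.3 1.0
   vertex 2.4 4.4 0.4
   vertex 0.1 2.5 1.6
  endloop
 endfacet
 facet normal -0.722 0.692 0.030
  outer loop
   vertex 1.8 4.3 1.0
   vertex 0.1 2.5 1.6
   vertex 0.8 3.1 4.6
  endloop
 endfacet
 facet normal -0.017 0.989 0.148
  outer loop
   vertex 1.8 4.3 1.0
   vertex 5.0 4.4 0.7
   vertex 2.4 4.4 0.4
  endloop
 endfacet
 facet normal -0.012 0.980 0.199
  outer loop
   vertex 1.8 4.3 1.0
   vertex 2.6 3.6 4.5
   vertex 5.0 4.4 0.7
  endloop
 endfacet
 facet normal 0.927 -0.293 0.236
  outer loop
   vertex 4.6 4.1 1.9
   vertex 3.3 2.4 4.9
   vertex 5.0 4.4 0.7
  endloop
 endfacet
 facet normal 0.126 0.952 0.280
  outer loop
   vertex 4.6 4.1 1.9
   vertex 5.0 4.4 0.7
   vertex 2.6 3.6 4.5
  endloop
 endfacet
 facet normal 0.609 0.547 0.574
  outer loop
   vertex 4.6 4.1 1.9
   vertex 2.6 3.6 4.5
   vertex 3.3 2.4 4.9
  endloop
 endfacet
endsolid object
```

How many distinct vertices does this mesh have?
10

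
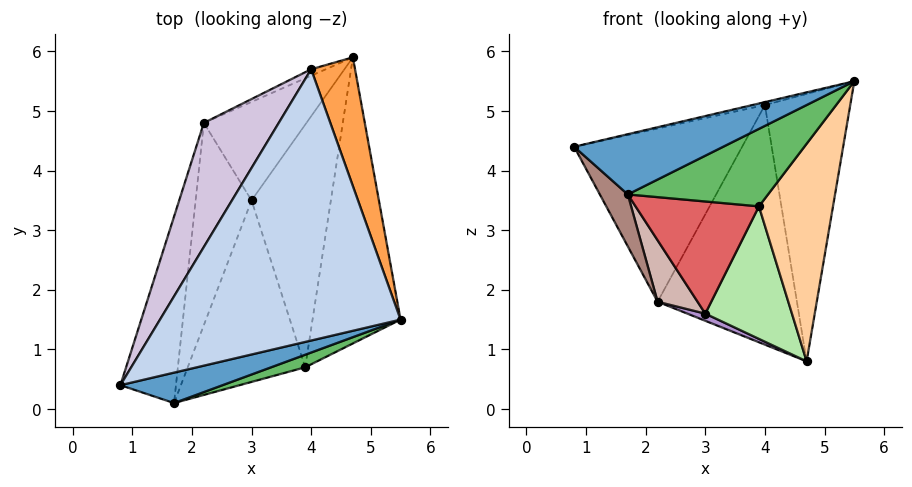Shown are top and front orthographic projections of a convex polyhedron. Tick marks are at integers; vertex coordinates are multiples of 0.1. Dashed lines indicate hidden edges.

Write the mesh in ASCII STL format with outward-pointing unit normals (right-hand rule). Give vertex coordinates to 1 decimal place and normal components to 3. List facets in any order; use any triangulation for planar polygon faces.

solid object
 facet normal 0.103 -0.888 0.449
  outer loop
   vertex 1.7 0.1 3.6
   vertex 5.5 1.5 5.5
   vertex 0.8 0.4 4.4
  endloop
 endfacet
 facet normal -0.230 0.010 0.973
  outer loop
   vertex 4.0 5.7 5.1
   vertex 0.8 0.4 4.4
   vertex 5.5 1.5 5.5
  endloop
 endfacet
 facet normal 0.923 0.346 0.166
  outer loop
   vertex 4.0 5.7 5.1
   vertex 5.5 1.5 5.5
   vertex 4.7 5.9 0.8
  endloop
 endfacet
 facet normal 0.803 -0.361 -0.474
  outer loop
   vertex 3.9 0.7 3.4
   vertex 4.7 5.9 0.8
   vertex 5.5 1.5 5.5
  endloop
 endfacet
 facet normal 0.273 -0.950 0.154
  outer loop
   vertex 3.9 0.7 3.4
   vertex 5.5 1.5 5.5
   vertex 1.7 0.1 3.6
  endloop
 endfacet
 facet normal 0.255 -0.464 -0.849
  outer loop
   vertex 3.9 0.7 3.4
   vertex 3.0 3.5 1.6
   vertex 4.7 5.9 0.8
  endloop
 endfacet
 facet normal 0.066 -0.525 -0.849
  outer loop
   vertex 3.9 0.7 3.4
   vertex 1.7 0.1 3.6
   vertex 3.0 3.5 1.6
  endloop
 endfacet
 facet normal -0.411 0.911 -0.024
  outer loop
   vertex 2.2 4.8 1.8
   vertex 4.0 5.7 5.1
   vertex 4.7 5.9 0.8
  endloop
 endfacet
 facet normal -0.345 -0.068 -0.936
  outer loop
   vertex 2.2 4.8 1.8
   vertex 4.7 5.9 0.8
   vertex 3.0 3.5 1.6
  endloop
 endfacet
 facet normal -0.828 0.456 0.327
  outer loop
   vertex 2.2 4.8 1.8
   vertex 0.8 0.4 4.4
   vertex 4.0 5.7 5.1
  endloop
 endfacet
 facet normal -0.687 -0.195 -0.700
  outer loop
   vertex 2.2 4.8 1.8
   vertex 1.7 0.1 3.6
   vertex 0.8 0.4 4.4
  endloop
 endfacet
 facet normal -0.580 -0.237 -0.780
  outer loop
   vertex 2.2 4.8 1.8
   vertex 3.0 3.5 1.6
   vertex 1.7 0.1 3.6
  endloop
 endfacet
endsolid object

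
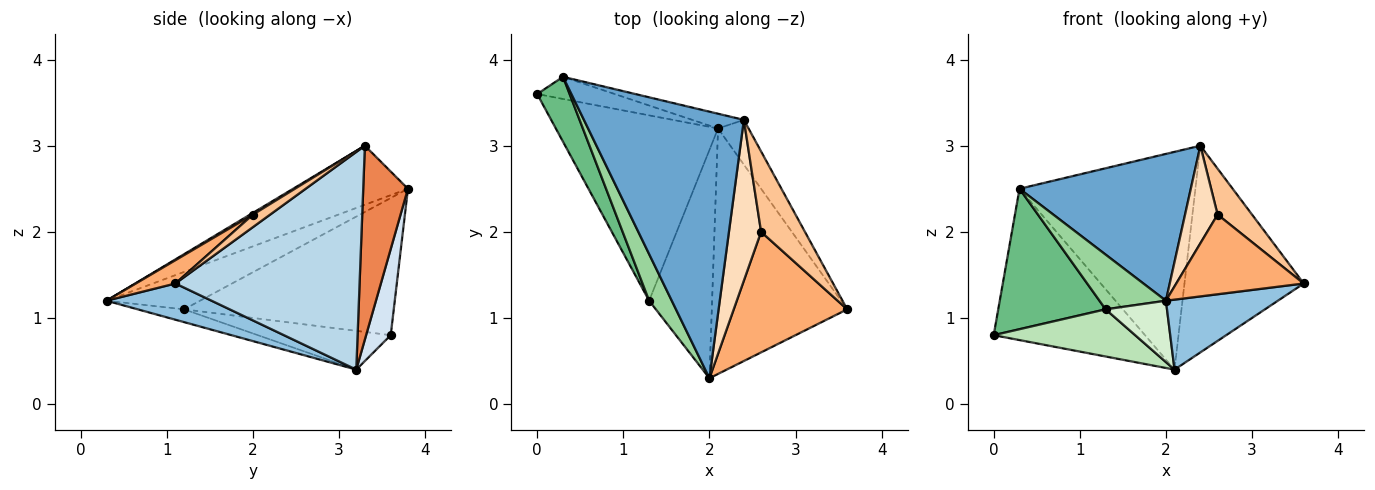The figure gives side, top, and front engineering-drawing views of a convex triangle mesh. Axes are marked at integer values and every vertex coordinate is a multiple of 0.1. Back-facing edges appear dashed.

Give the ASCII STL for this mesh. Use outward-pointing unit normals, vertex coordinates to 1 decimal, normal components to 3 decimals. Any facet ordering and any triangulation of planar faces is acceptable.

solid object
 facet normal -0.308 -0.459 0.833
  outer loop
   vertex 0.3 3.8 2.5
   vertex 2.0 0.3 1.2
   vertex 2.4 3.3 3.0
  endloop
 endfacet
 facet normal 0.249 -0.266 -0.931
  outer loop
   vertex 2.1 3.2 0.4
   vertex 3.6 1.1 1.4
   vertex 2.0 0.3 1.2
  endloop
 endfacet
 facet normal 0.834 0.540 -0.117
  outer loop
   vertex 2.1 3.2 0.4
   vertex 2.4 3.3 3.0
   vertex 3.6 1.1 1.4
  endloop
 endfacet
 facet normal 0.159 0.977 -0.143
  outer loop
   vertex 2.1 3.2 0.4
   vertex 0.0 3.6 0.8
   vertex 0.3 3.8 2.5
  endloop
 endfacet
 facet normal 0.246 0.967 -0.066
  outer loop
   vertex 2.1 3.2 0.4
   vertex 0.3 3.8 2.5
   vertex 2.4 3.3 3.0
  endloop
 endfacet
 facet normal 0.169 -0.543 0.822
  outer loop
   vertex 2.6 2.0 2.2
   vertex 2.0 0.3 1.2
   vertex 3.6 1.1 1.4
  endloop
 endfacet
 facet normal 0.241 -0.482 0.843
  outer loop
   vertex 2.6 2.0 2.2
   vertex 3.6 1.1 1.4
   vertex 2.4 3.3 3.0
  endloop
 endfacet
 facet normal 0.046 -0.518 0.854
  outer loop
   vertex 2.6 2.0 2.2
   vertex 2.4 3.3 3.0
   vertex 2.0 0.3 1.2
  endloop
 endfacet
 facet normal -0.871 -0.446 0.206
  outer loop
   vertex 1.3 1.2 1.1
   vertex 0.3 3.8 2.5
   vertex 0.0 3.6 0.8
  endloop
 endfacet
 facet normal -0.731 -0.519 0.442
  outer loop
   vertex 1.3 1.2 1.1
   vertex 2.0 0.3 1.2
   vertex 0.3 3.8 2.5
  endloop
 endfacet
 facet normal -0.226 -0.240 -0.944
  outer loop
   vertex 1.3 1.2 1.1
   vertex 0.0 3.6 0.8
   vertex 2.1 3.2 0.4
  endloop
 endfacet
 facet normal -0.192 -0.255 -0.948
  outer loop
   vertex 1.3 1.2 1.1
   vertex 2.1 3.2 0.4
   vertex 2.0 0.3 1.2
  endloop
 endfacet
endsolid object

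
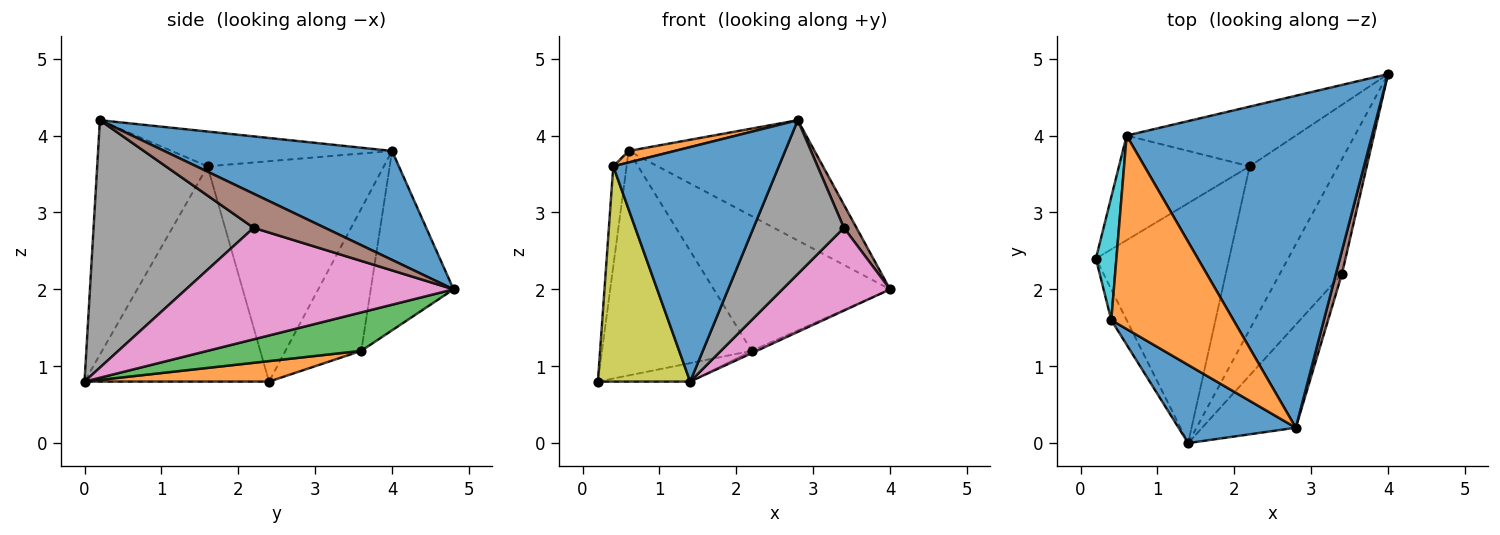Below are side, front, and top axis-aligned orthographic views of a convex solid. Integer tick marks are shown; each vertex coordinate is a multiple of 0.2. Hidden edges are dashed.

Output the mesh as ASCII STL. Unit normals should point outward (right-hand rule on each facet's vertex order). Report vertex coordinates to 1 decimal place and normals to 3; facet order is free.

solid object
 facet normal 0.385 0.314 0.868
  outer loop
   vertex 0.6 4.0 3.8
   vertex 2.8 0.2 4.2
   vertex 4.0 4.8 2.0
  endloop
 endfacet
 facet normal 0.152 0.076 -0.986
  outer loop
   vertex 2.2 3.6 1.2
   vertex 1.4 0.0 0.8
   vertex 0.2 2.4 0.8
  endloop
 endfacet
 facet normal 0.399 0.013 -0.917
  outer loop
   vertex 2.2 3.6 1.2
   vertex 4.0 4.8 2.0
   vertex 1.4 0.0 0.8
  endloop
 endfacet
 facet normal -0.417 0.824 -0.384
  outer loop
   vertex 2.2 3.6 1.2
   vertex 0.2 2.4 0.8
   vertex 0.6 4.0 3.8
  endloop
 endfacet
 facet normal -0.395 0.840 -0.372
  outer loop
   vertex 2.2 3.6 1.2
   vertex 0.6 4.0 3.8
   vertex 4.0 4.8 2.0
  endloop
 endfacet
 facet normal 0.970 -0.171 0.171
  outer loop
   vertex 3.4 2.2 2.8
   vertex 4.0 4.8 2.0
   vertex 2.8 0.2 4.2
  endloop
 endfacet
 facet normal 0.824 -0.332 -0.459
  outer loop
   vertex 3.4 2.2 2.8
   vertex 1.4 0.0 0.8
   vertex 4.0 4.8 2.0
  endloop
 endfacet
 facet normal 0.827 -0.467 -0.313
  outer loop
   vertex 3.4 2.2 2.8
   vertex 2.8 0.2 4.2
   vertex 1.4 0.0 0.8
  endloop
 endfacet
 facet normal -0.893 -0.446 -0.064
  outer loop
   vertex 0.4 1.6 3.6
   vertex 0.2 2.4 0.8
   vertex 1.4 0.0 0.8
  endloop
 endfacet
 facet normal -0.993 0.075 0.092
  outer loop
   vertex 0.4 1.6 3.6
   vertex 0.6 4.0 3.8
   vertex 0.2 2.4 0.8
  endloop
 endfacet
 facet normal -0.535 -0.802 0.267
  outer loop
   vertex 0.4 1.6 3.6
   vertex 1.4 0.0 0.8
   vertex 2.8 0.2 4.2
  endloop
 endfacet
 facet normal -0.273 -0.057 0.960
  outer loop
   vertex 0.4 1.6 3.6
   vertex 2.8 0.2 4.2
   vertex 0.6 4.0 3.8
  endloop
 endfacet
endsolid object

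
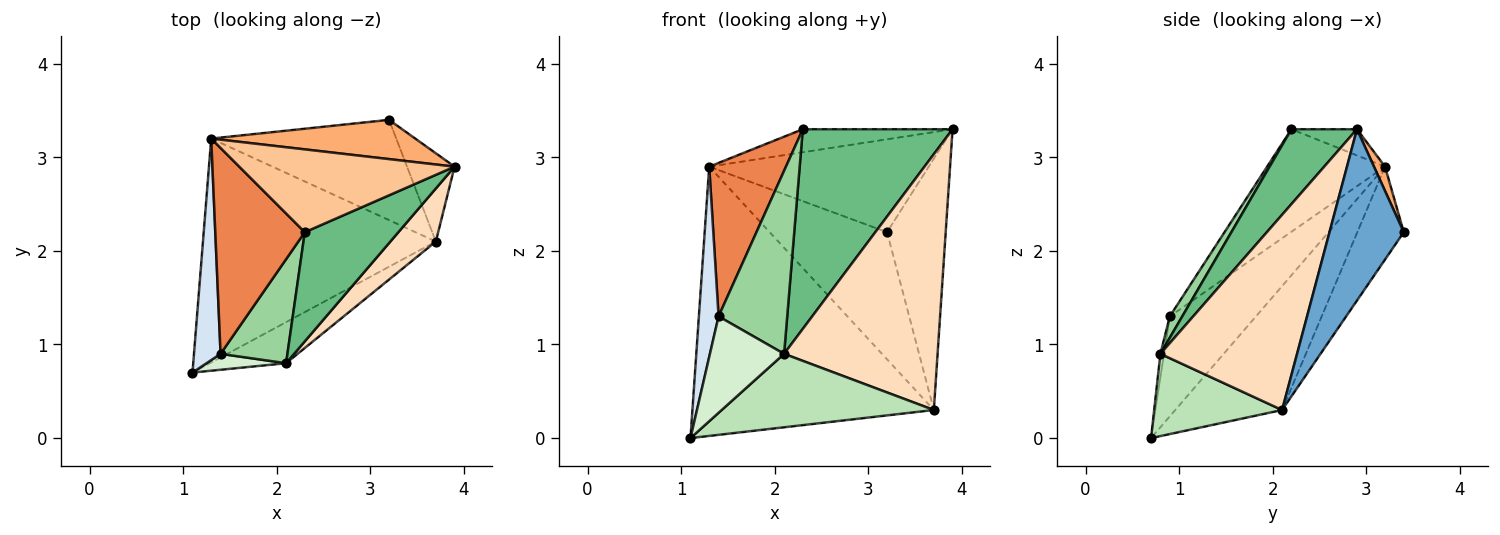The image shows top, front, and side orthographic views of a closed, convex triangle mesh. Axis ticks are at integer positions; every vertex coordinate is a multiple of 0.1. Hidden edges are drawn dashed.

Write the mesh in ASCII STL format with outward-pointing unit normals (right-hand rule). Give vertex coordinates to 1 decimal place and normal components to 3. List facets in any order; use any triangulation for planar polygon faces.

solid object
 facet normal 0.767 0.606 -0.213
  outer loop
   vertex 3.7 2.1 0.3
   vertex 3.2 3.4 2.2
   vertex 3.9 2.9 3.3
  endloop
 endfacet
 facet normal -0.322 0.728 -0.605
  outer loop
   vertex 1.3 3.2 2.9
   vertex 3.7 2.1 0.3
   vertex 1.1 0.7 0.0
  endloop
 endfacet
 facet normal -0.297 0.750 -0.591
  outer loop
   vertex 1.3 3.2 2.9
   vertex 3.2 3.4 2.2
   vertex 3.7 2.1 0.3
  endloop
 endfacet
 facet normal -0.944 -0.216 0.251
  outer loop
   vertex 1.3 3.2 2.9
   vertex 1.1 0.7 0.0
   vertex 1.4 0.9 1.3
  endloop
 endfacet
 facet normal -0.676 -0.440 0.591
  outer loop
   vertex 1.3 3.2 2.9
   vertex 1.4 0.9 1.3
   vertex 2.3 2.2 3.3
  endloop
 endfacet
 facet normal 0.046 0.920 0.389
  outer loop
   vertex 1.3 3.2 2.9
   vertex 3.9 2.9 3.3
   vertex 3.2 3.4 2.2
  endloop
 endfacet
 facet normal -0.116 0.266 0.957
  outer loop
   vertex 1.3 3.2 2.9
   vertex 2.3 2.2 3.3
   vertex 3.9 2.9 3.3
  endloop
 endfacet
 facet normal 0.657 -0.738 0.153
  outer loop
   vertex 2.1 0.8 0.9
   vertex 3.7 2.1 0.3
   vertex 3.9 2.9 3.3
  endloop
 endfacet
 facet normal 0.358 -0.819 0.448
  outer loop
   vertex 2.1 0.8 0.9
   vertex 3.9 2.9 3.3
   vertex 2.3 2.2 3.3
  endloop
 endfacet
 facet normal 0.156 -0.859 0.488
  outer loop
   vertex 2.1 0.8 0.9
   vertex 2.3 2.2 3.3
   vertex 1.4 0.9 1.3
  endloop
 endfacet
 facet normal 0.466 -0.772 -0.432
  outer loop
   vertex 2.1 0.8 0.9
   vertex 1.1 0.7 0.0
   vertex 3.7 2.1 0.3
  endloop
 endfacet
 facet normal -0.048 -0.986 0.163
  outer loop
   vertex 2.1 0.8 0.9
   vertex 1.4 0.9 1.3
   vertex 1.1 0.7 0.0
  endloop
 endfacet
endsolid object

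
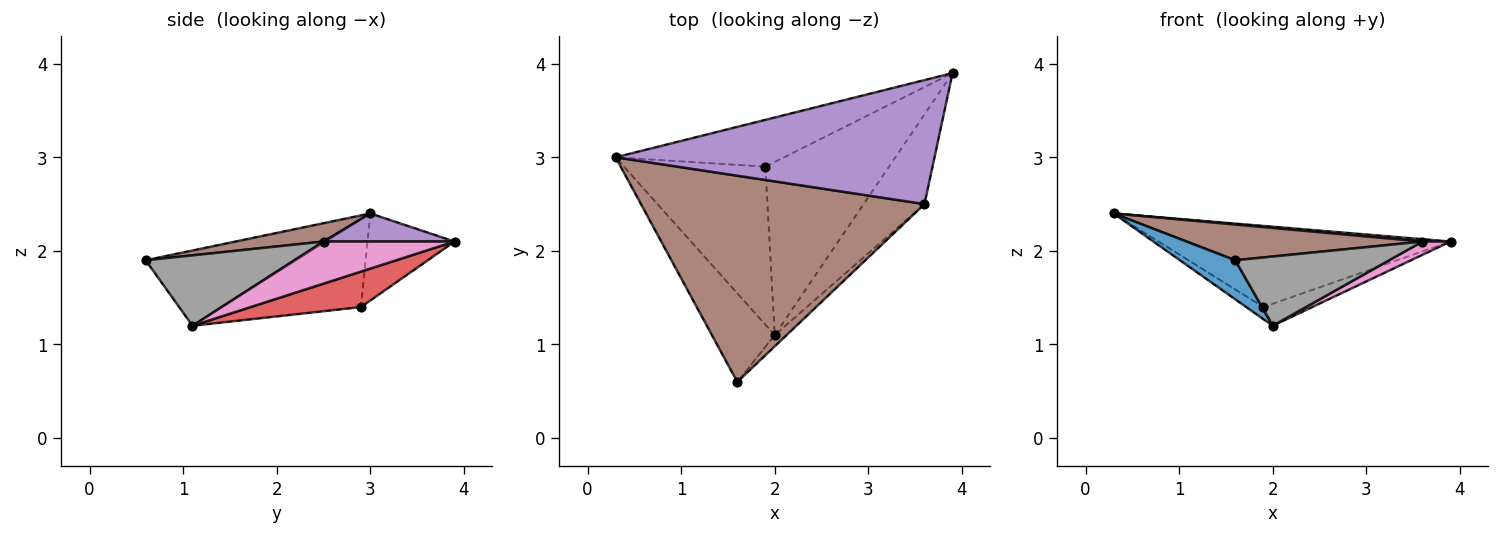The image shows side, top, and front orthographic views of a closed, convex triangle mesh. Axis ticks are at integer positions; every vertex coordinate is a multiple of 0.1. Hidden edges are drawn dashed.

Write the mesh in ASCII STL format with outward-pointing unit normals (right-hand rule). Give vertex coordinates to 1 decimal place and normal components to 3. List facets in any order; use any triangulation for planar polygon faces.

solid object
 facet normal -0.739 -0.272 -0.616
  outer loop
   vertex 2.0 1.1 1.2
   vertex 1.6 0.6 1.9
   vertex 0.3 3.0 2.4
  endloop
 endfacet
 facet normal -0.250 0.839 -0.484
  outer loop
   vertex 1.9 2.9 1.4
   vertex 0.3 3.0 2.4
   vertex 3.9 3.9 2.1
  endloop
 endfacet
 facet normal -0.526 0.065 -0.848
  outer loop
   vertex 1.9 2.9 1.4
   vertex 2.0 1.1 1.2
   vertex 0.3 3.0 2.4
  endloop
 endfacet
 facet normal 0.273 0.121 -0.954
  outer loop
   vertex 1.9 2.9 1.4
   vertex 3.9 3.9 2.1
   vertex 2.0 1.1 1.2
  endloop
 endfacet
 facet normal 0.088 -0.019 0.996
  outer loop
   vertex 3.6 2.5 2.1
   vertex 3.9 3.9 2.1
   vertex 0.3 3.0 2.4
  endloop
 endfacet
 facet normal 0.064 -0.170 0.983
  outer loop
   vertex 3.6 2.5 2.1
   vertex 0.3 3.0 2.4
   vertex 1.6 0.6 1.9
  endloop
 endfacet
 facet normal 0.565 -0.121 -0.816
  outer loop
   vertex 3.6 2.5 2.1
   vertex 2.0 1.1 1.2
   vertex 3.9 3.9 2.1
  endloop
 endfacet
 facet normal 0.690 -0.714 -0.116
  outer loop
   vertex 3.6 2.5 2.1
   vertex 1.6 0.6 1.9
   vertex 2.0 1.1 1.2
  endloop
 endfacet
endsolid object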